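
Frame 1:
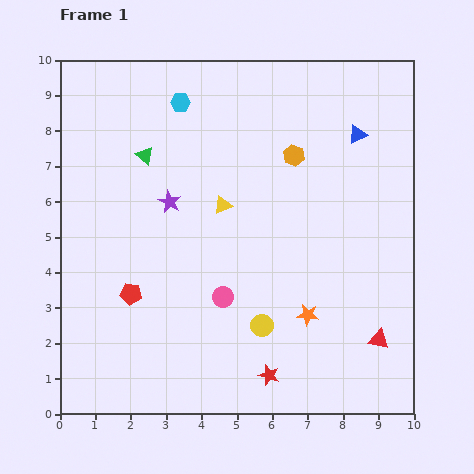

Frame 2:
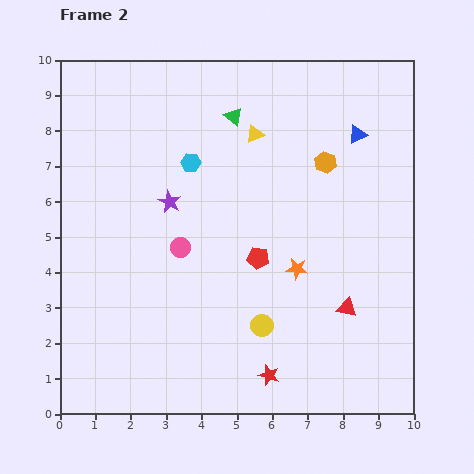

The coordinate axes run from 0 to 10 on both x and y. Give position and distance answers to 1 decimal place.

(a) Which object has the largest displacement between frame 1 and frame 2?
the red pentagon

(moved 3.7; next 2.7)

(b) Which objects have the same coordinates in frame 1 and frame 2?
the red star, the purple star, the yellow circle, the blue triangle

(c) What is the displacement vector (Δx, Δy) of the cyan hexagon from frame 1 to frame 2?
(0.3, -1.7)

The cyan hexagon was at (3.4, 8.8) in frame 1 and (3.7, 7.1) in frame 2.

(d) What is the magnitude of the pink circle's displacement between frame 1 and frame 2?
1.8

The pink circle moved from (4.6, 3.3) to (3.4, 4.7), a distance of √(1.2² + 1.4²) ≈ 1.8.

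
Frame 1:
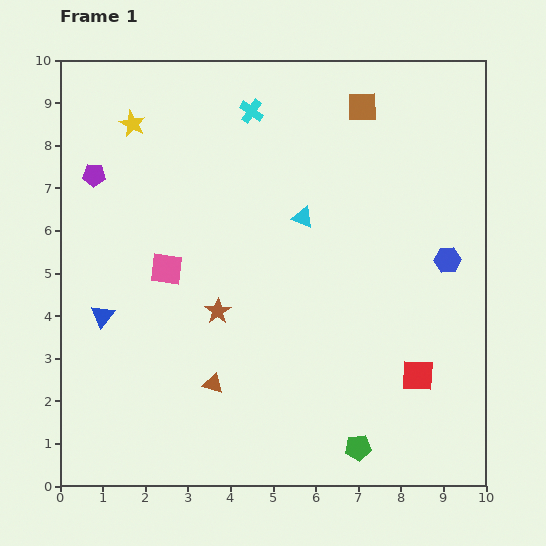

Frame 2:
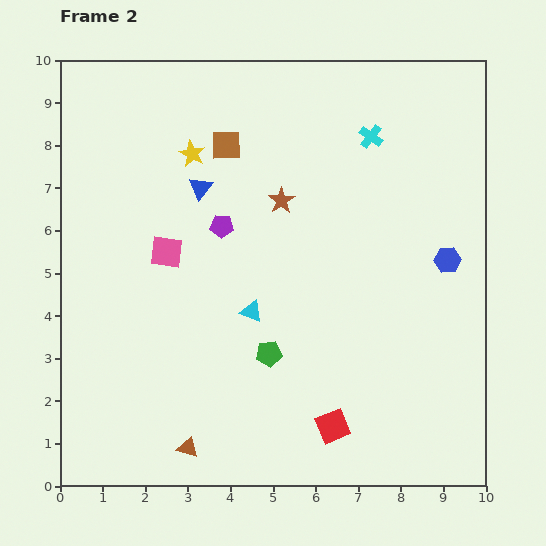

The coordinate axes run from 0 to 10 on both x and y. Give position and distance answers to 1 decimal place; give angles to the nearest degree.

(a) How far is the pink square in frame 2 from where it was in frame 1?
0.4

The pink square moved from (2.5, 5.1) to (2.5, 5.5), a distance of √(0.0² + 0.4²) ≈ 0.4.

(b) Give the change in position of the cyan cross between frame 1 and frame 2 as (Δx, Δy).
(2.8, -0.6)

The cyan cross was at (4.5, 8.8) in frame 1 and (7.3, 8.2) in frame 2.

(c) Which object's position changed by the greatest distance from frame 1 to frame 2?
the blue triangle

(moved 3.8; next 3.3)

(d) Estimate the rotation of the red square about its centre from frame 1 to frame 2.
24° counter-clockwise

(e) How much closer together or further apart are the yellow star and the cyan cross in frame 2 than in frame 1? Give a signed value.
+1.4

Distance in frame 1: 2.8. Distance in frame 2: 4.2.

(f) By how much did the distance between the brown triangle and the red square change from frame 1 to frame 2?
-1.4

Distance in frame 1: 4.8. Distance in frame 2: 3.4.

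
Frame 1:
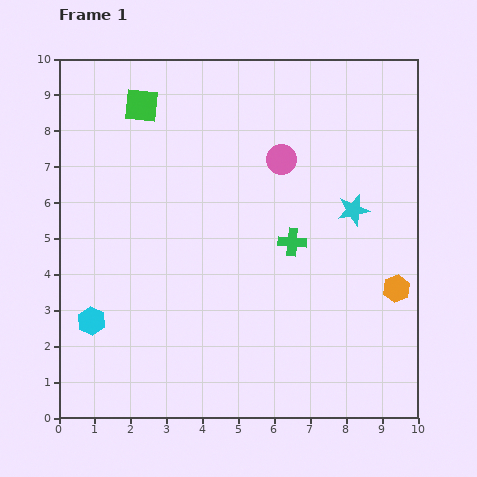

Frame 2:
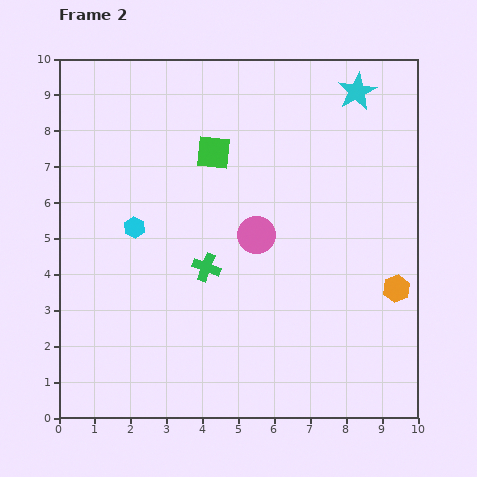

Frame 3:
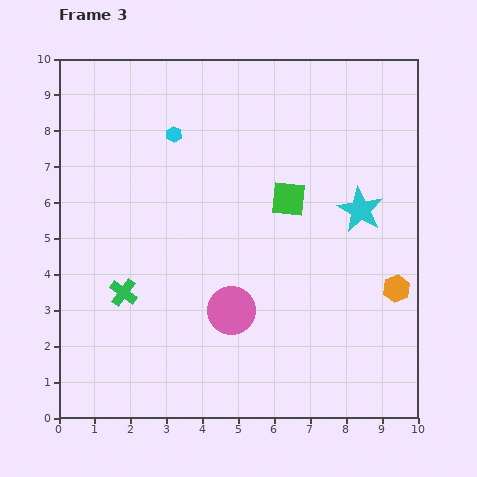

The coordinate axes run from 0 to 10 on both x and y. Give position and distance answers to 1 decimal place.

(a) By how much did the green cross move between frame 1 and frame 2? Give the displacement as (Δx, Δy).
(-2.4, -0.7)

The green cross was at (6.5, 4.9) in frame 1 and (4.1, 4.2) in frame 2.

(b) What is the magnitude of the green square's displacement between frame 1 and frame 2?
2.4

The green square moved from (2.3, 8.7) to (4.3, 7.4), a distance of √(2.0² + 1.3²) ≈ 2.4.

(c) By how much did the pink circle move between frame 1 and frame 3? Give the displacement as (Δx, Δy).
(-1.4, -4.2)

The pink circle was at (6.2, 7.2) in frame 1 and (4.8, 3.0) in frame 3.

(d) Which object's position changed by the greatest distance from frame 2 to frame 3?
the cyan star

(moved 3.3; next 2.8)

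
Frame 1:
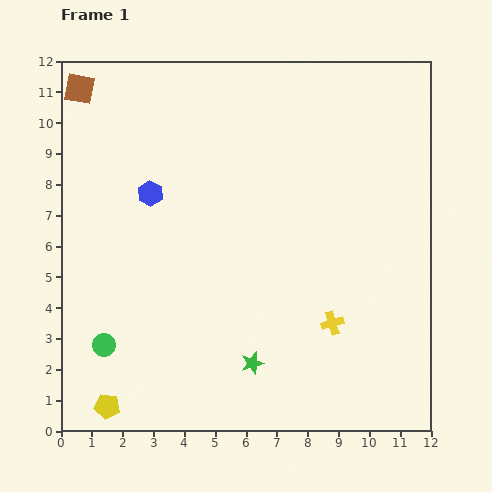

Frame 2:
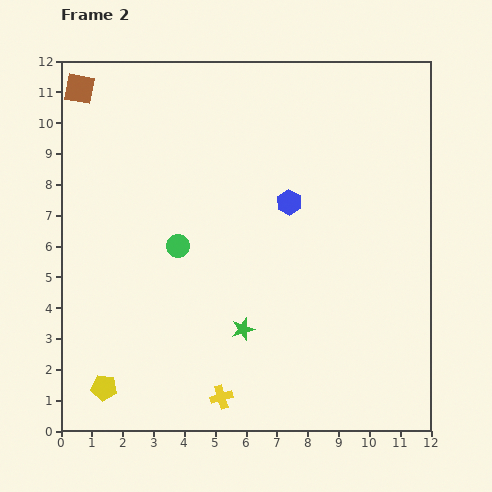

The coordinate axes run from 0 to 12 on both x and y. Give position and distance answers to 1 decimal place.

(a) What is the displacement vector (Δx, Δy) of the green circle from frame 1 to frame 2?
(2.4, 3.2)

The green circle was at (1.4, 2.8) in frame 1 and (3.8, 6.0) in frame 2.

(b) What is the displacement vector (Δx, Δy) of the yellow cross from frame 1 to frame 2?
(-3.6, -2.4)

The yellow cross was at (8.8, 3.5) in frame 1 and (5.2, 1.1) in frame 2.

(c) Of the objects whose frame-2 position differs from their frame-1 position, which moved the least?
the yellow pentagon

(moved 0.6)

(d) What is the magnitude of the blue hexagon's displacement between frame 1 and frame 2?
4.5

The blue hexagon moved from (2.9, 7.7) to (7.4, 7.4), a distance of √(4.5² + 0.3²) ≈ 4.5.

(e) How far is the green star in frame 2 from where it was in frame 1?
1.1

The green star moved from (6.2, 2.2) to (5.9, 3.3), a distance of √(0.3² + 1.1²) ≈ 1.1.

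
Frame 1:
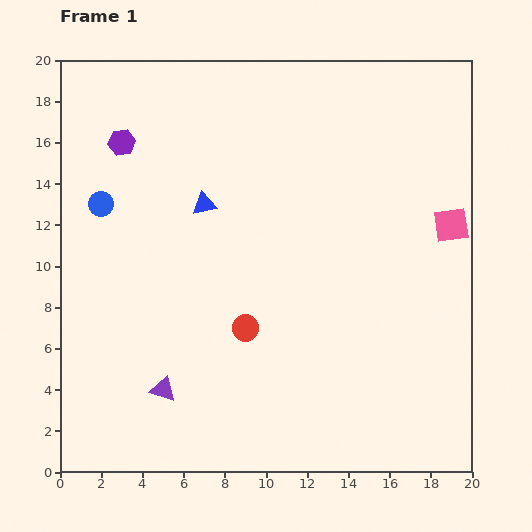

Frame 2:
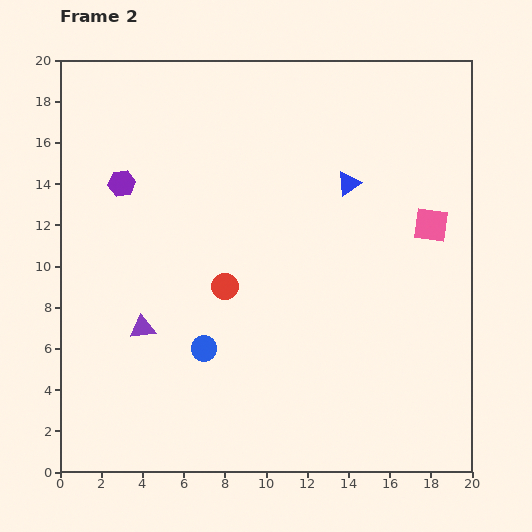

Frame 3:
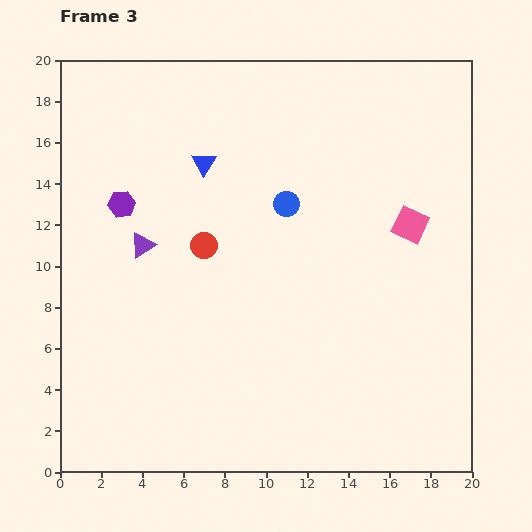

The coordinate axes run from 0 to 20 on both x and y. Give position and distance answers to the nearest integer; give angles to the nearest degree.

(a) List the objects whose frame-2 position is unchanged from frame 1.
none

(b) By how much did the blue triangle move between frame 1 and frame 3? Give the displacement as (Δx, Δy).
(0, 2)

The blue triangle was at (7, 13) in frame 1 and (7, 15) in frame 3.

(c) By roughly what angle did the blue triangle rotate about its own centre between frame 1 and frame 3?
46° counter-clockwise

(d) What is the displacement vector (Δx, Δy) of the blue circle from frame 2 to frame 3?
(4, 7)

The blue circle was at (7, 6) in frame 2 and (11, 13) in frame 3.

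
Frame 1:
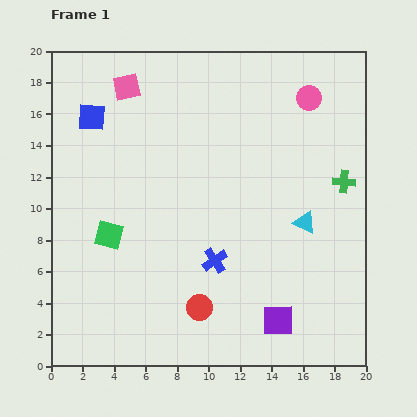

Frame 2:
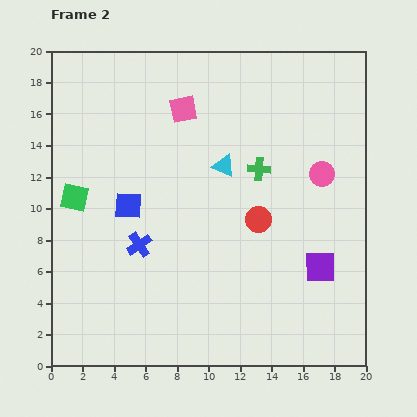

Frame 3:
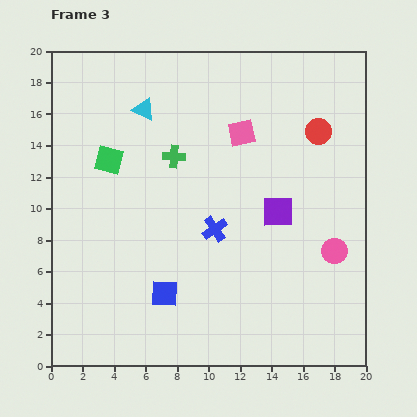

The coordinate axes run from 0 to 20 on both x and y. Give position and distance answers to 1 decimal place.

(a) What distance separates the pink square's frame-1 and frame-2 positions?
3.9

The pink square moved from (4.8, 17.7) to (8.4, 16.3), a distance of √(3.6² + 1.4²) ≈ 3.9.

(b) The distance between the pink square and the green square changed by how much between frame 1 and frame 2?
-0.6

Distance in frame 1: 9.5. Distance in frame 2: 8.9.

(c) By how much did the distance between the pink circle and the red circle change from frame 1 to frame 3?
-7.3

Distance in frame 1: 15.0. Distance in frame 3: 7.7.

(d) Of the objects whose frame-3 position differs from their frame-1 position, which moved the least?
the blue cross

(moved 2.0)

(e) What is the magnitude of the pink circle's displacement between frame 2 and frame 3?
5.0

The pink circle moved from (17.2, 12.2) to (18.0, 7.3), a distance of √(0.8² + 4.9²) ≈ 5.0.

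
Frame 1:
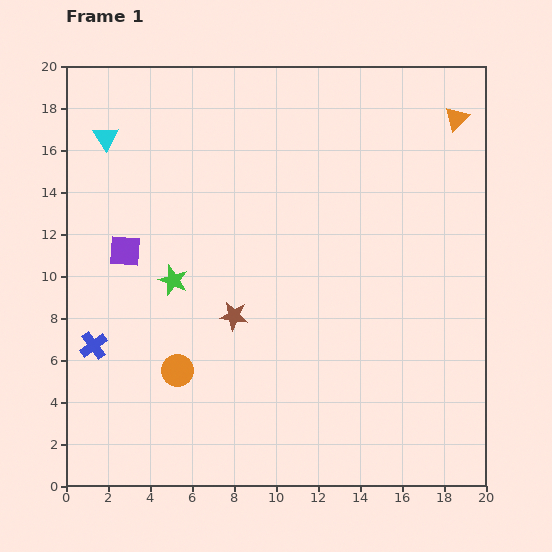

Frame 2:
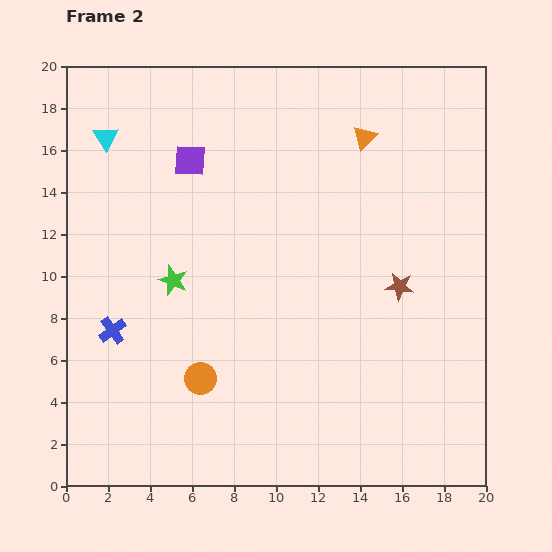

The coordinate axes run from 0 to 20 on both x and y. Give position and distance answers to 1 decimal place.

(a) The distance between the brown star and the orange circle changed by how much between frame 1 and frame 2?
+6.8

Distance in frame 1: 3.7. Distance in frame 2: 10.5.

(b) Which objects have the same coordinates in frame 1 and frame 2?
the cyan triangle, the green star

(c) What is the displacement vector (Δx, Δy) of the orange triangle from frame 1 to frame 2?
(-4.4, -0.9)

The orange triangle was at (18.6, 17.5) in frame 1 and (14.2, 16.6) in frame 2.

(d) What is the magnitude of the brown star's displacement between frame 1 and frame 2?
8.0

The brown star moved from (8.0, 8.1) to (15.9, 9.5), a distance of √(7.9² + 1.4²) ≈ 8.0.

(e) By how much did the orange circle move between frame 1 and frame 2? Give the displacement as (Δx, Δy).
(1.1, -0.4)

The orange circle was at (5.3, 5.5) in frame 1 and (6.4, 5.1) in frame 2.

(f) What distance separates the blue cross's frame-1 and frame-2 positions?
1.1

The blue cross moved from (1.3, 6.7) to (2.2, 7.4), a distance of √(0.9² + 0.7²) ≈ 1.1.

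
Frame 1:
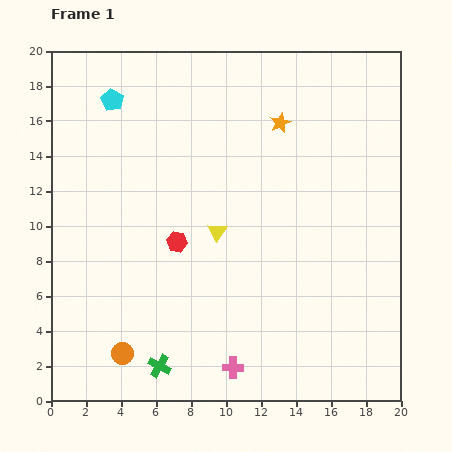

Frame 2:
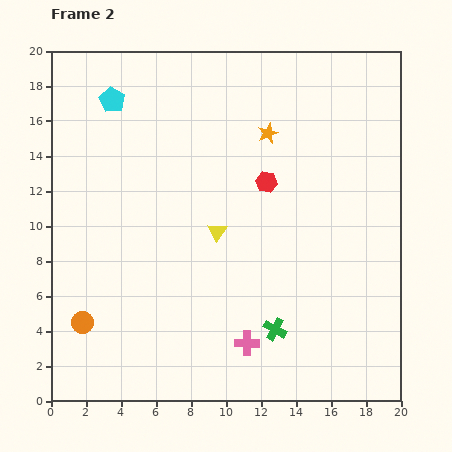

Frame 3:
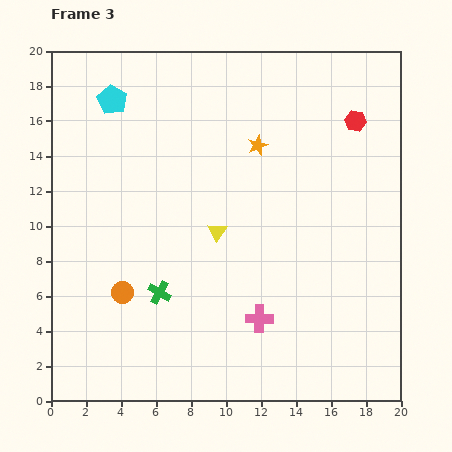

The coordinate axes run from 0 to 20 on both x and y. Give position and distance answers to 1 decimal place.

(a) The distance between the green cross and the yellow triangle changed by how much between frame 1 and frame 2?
-1.9

Distance in frame 1: 8.4. Distance in frame 2: 6.5.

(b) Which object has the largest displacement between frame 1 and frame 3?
the red hexagon

(moved 12.3; next 4.2)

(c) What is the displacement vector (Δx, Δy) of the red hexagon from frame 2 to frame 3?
(5.1, 3.5)

The red hexagon was at (12.3, 12.5) in frame 2 and (17.4, 16.0) in frame 3.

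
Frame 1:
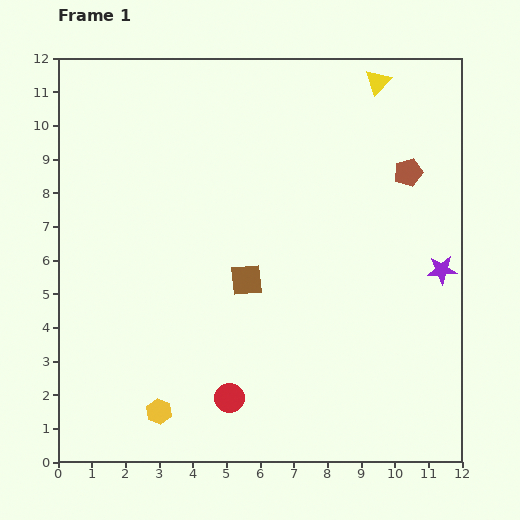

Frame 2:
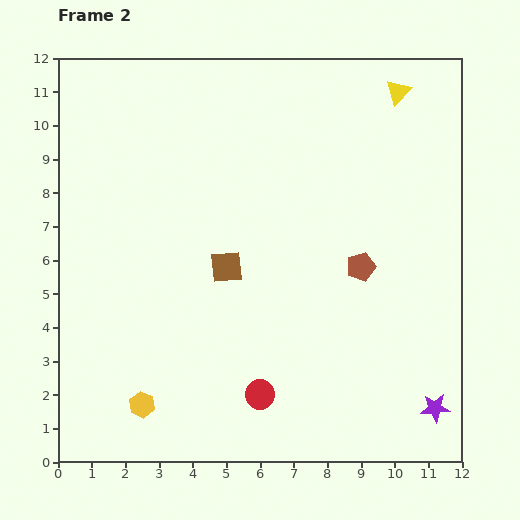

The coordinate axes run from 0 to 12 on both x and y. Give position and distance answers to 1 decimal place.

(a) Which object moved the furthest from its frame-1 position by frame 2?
the purple star

(moved 4.1; next 3.1)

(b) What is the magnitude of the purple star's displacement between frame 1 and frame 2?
4.1

The purple star moved from (11.4, 5.7) to (11.2, 1.6), a distance of √(0.2² + 4.1²) ≈ 4.1.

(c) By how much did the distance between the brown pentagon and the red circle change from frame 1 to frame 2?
-3.7

Distance in frame 1: 8.5. Distance in frame 2: 4.8.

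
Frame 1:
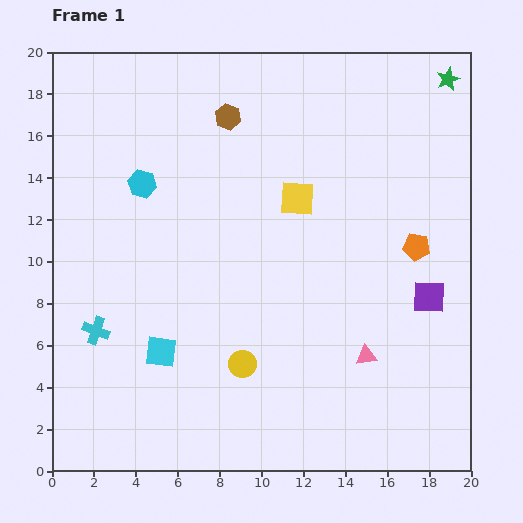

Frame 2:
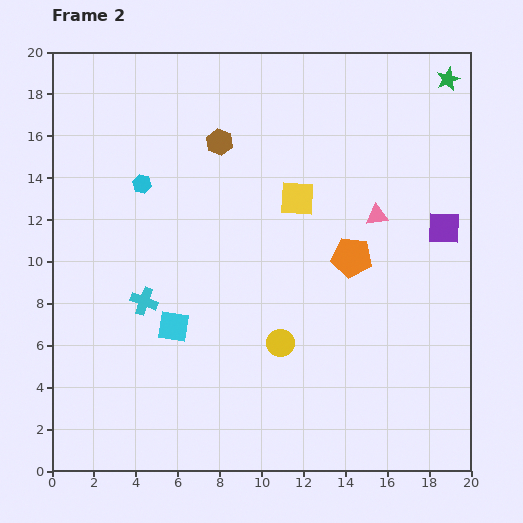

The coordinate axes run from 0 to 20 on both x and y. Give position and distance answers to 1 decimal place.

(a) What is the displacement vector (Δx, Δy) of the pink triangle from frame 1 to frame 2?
(0.5, 6.7)

The pink triangle was at (15.0, 5.5) in frame 1 and (15.5, 12.2) in frame 2.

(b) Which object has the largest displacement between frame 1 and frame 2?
the pink triangle

(moved 6.7; next 3.4)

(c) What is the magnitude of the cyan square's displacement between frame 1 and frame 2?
1.3

The cyan square moved from (5.2, 5.7) to (5.8, 6.9), a distance of √(0.6² + 1.2²) ≈ 1.3.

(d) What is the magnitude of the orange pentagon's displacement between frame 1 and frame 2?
3.1

The orange pentagon moved from (17.4, 10.7) to (14.3, 10.2), a distance of √(3.1² + 0.5²) ≈ 3.1.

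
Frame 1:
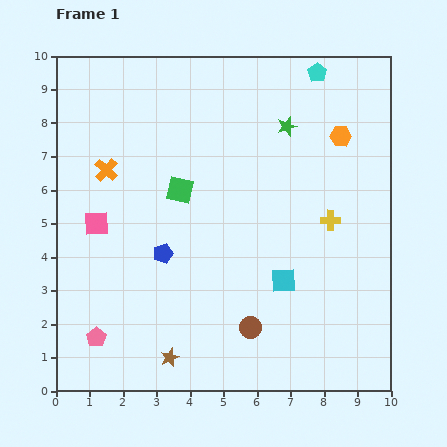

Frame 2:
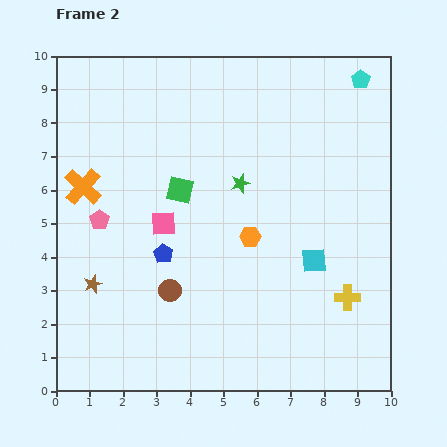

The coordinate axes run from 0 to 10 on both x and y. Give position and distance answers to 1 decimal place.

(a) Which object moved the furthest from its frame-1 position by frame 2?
the orange hexagon

(moved 4.0; next 3.5)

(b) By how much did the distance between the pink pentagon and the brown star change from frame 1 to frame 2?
-0.4

Distance in frame 1: 2.3. Distance in frame 2: 1.9.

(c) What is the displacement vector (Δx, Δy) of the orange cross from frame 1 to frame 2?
(-0.7, -0.5)

The orange cross was at (1.5, 6.6) in frame 1 and (0.8, 6.1) in frame 2.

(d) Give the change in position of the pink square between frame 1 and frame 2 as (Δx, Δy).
(2.0, 0.0)

The pink square was at (1.2, 5.0) in frame 1 and (3.2, 5.0) in frame 2.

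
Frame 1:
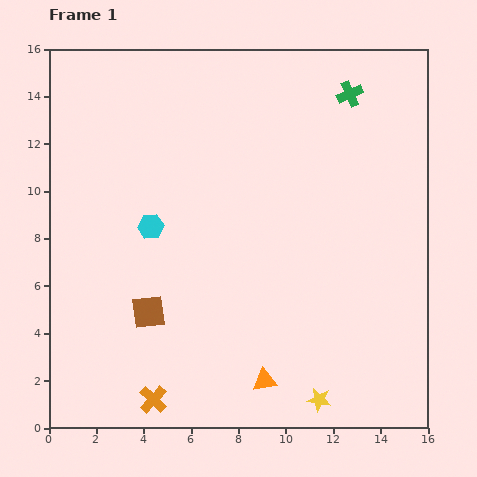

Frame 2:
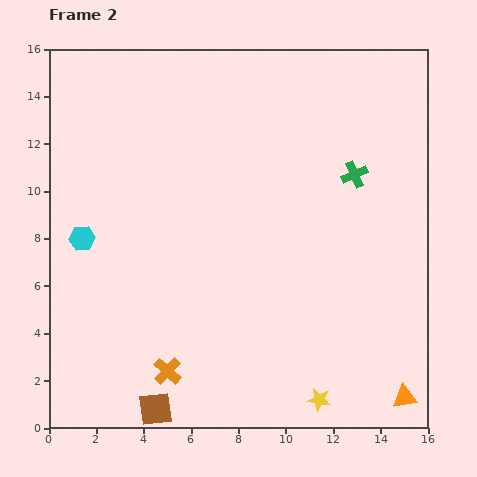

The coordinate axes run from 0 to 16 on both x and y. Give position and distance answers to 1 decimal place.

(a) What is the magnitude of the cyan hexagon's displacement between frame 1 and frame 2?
2.9

The cyan hexagon moved from (4.3, 8.5) to (1.4, 8.0), a distance of √(2.9² + 0.5²) ≈ 2.9.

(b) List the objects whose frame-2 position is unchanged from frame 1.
the yellow star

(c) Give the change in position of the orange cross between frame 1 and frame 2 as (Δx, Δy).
(0.6, 1.2)

The orange cross was at (4.4, 1.2) in frame 1 and (5.0, 2.4) in frame 2.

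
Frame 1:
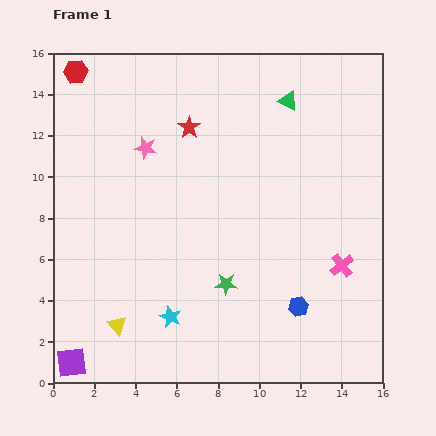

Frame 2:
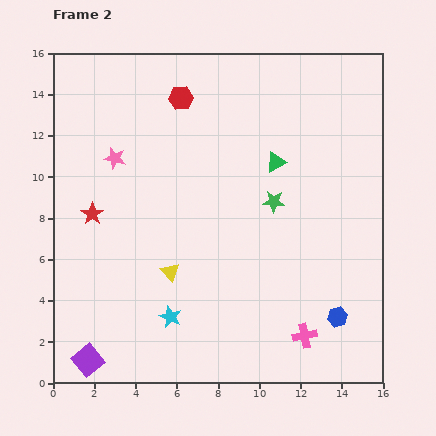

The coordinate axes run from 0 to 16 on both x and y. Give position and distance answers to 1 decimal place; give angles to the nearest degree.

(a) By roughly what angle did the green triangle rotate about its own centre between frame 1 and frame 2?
54° counter-clockwise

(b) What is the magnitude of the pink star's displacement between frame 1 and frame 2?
1.6

The pink star moved from (4.5, 11.4) to (3.0, 10.9), a distance of √(1.5² + 0.5²) ≈ 1.6.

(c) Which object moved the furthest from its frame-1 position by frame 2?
the red star

(moved 6.3; next 5.3)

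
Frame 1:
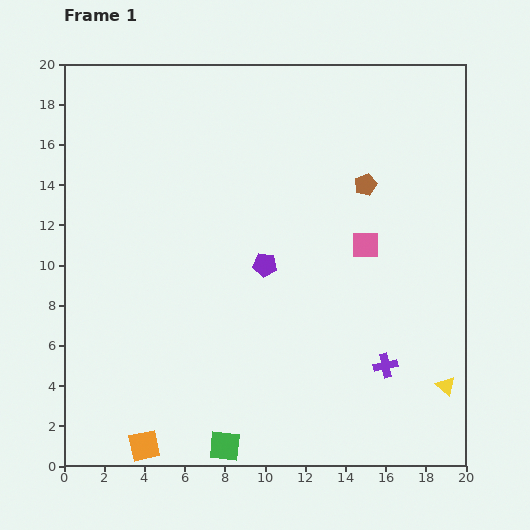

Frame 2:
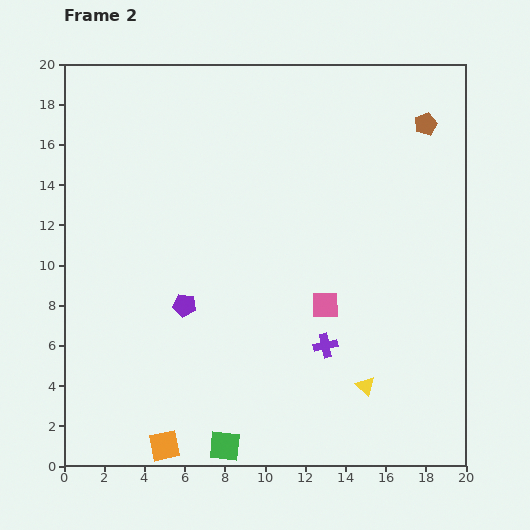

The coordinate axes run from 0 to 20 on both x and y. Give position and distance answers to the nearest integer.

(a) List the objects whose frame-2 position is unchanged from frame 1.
the green square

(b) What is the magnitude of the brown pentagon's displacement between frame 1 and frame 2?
4

The brown pentagon moved from (15, 14) to (18, 17), a distance of √(3² + 3²) ≈ 4.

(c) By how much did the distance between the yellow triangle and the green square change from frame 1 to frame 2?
-3

Distance in frame 1: 11. Distance in frame 2: 8.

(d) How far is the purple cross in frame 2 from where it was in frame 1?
3

The purple cross moved from (16, 5) to (13, 6), a distance of √(3² + 1²) ≈ 3.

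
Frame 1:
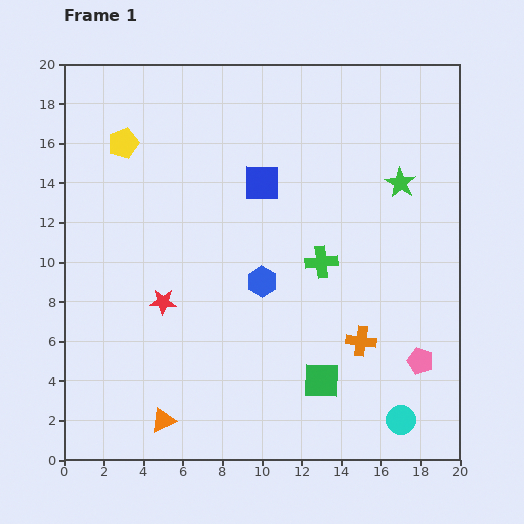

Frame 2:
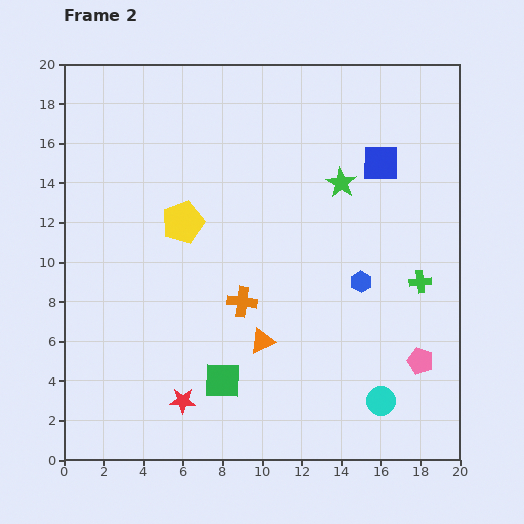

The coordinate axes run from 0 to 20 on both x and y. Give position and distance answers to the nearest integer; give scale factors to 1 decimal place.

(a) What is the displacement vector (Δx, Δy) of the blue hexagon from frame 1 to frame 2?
(5, 0)

The blue hexagon was at (10, 9) in frame 1 and (15, 9) in frame 2.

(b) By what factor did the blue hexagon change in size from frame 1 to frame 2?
0.7×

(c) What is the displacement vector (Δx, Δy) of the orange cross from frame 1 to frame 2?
(-6, 2)

The orange cross was at (15, 6) in frame 1 and (9, 8) in frame 2.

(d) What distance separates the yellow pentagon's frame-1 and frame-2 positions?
5

The yellow pentagon moved from (3, 16) to (6, 12), a distance of √(3² + 4²) ≈ 5.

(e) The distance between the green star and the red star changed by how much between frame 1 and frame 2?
+1

Distance in frame 1: 13. Distance in frame 2: 14.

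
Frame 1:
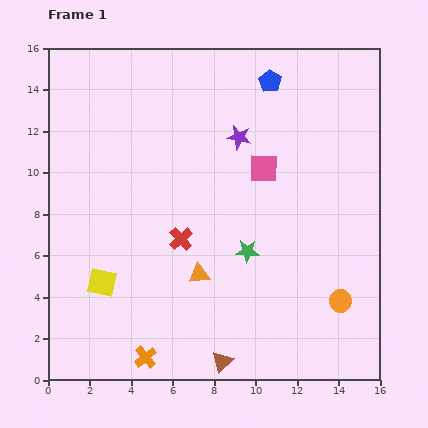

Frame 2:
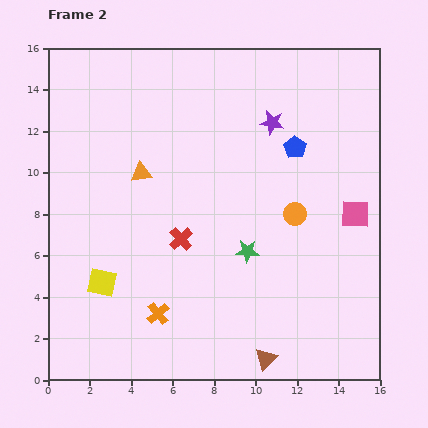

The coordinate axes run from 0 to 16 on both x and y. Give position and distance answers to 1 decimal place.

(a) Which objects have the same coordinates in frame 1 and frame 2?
the red cross, the yellow square, the green star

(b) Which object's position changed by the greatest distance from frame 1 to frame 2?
the orange triangle

(moved 5.6; next 4.9)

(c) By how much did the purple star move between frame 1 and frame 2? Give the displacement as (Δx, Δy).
(1.6, 0.7)

The purple star was at (9.2, 11.7) in frame 1 and (10.8, 12.4) in frame 2.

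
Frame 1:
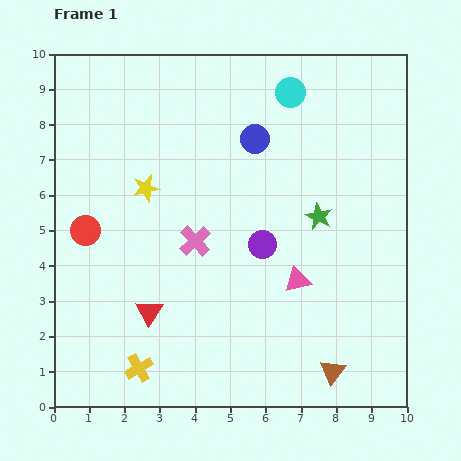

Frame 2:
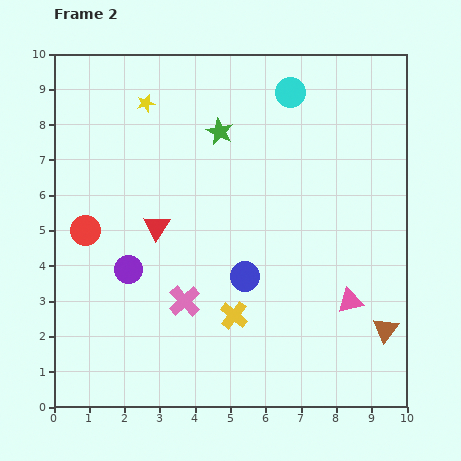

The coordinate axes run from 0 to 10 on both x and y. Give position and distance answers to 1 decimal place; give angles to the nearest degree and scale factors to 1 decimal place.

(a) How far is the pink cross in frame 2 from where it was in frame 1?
1.7

The pink cross moved from (4.0, 4.7) to (3.7, 3.0), a distance of √(0.3² + 1.7²) ≈ 1.7.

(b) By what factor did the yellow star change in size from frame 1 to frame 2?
0.7×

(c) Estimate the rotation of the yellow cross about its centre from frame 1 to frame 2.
20° counter-clockwise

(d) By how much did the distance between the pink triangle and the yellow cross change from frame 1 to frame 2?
-1.8

Distance in frame 1: 5.1. Distance in frame 2: 3.3.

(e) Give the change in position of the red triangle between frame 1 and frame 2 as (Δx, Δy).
(0.2, 2.4)

The red triangle was at (2.7, 2.7) in frame 1 and (2.9, 5.1) in frame 2.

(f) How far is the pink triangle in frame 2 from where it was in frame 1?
1.6

The pink triangle moved from (6.9, 3.6) to (8.4, 3.0), a distance of √(1.5² + 0.6²) ≈ 1.6.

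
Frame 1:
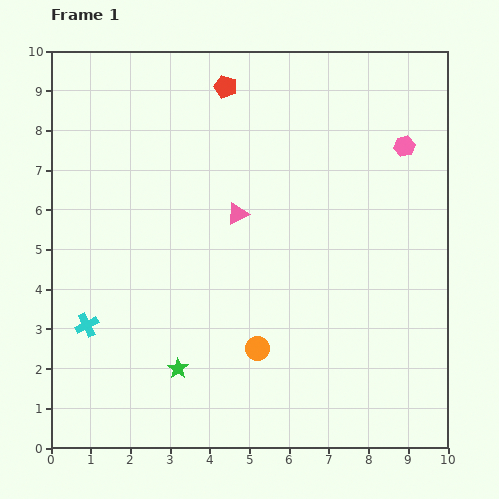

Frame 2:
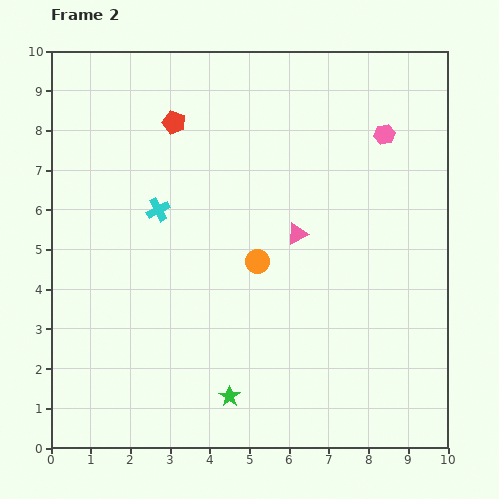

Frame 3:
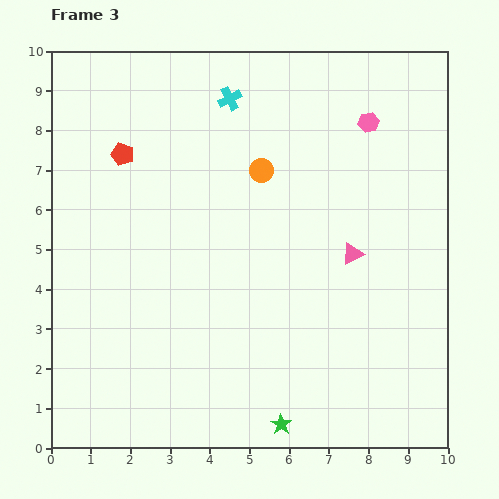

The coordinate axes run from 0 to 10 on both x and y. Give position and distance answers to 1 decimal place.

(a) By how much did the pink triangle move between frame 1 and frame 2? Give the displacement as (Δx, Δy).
(1.5, -0.5)

The pink triangle was at (4.7, 5.9) in frame 1 and (6.2, 5.4) in frame 2.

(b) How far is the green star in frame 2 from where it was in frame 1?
1.5

The green star moved from (3.2, 2.0) to (4.5, 1.3), a distance of √(1.3² + 0.7²) ≈ 1.5.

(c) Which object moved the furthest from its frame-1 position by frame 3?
the cyan cross

(moved 6.7; next 4.5)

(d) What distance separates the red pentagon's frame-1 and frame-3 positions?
3.1

The red pentagon moved from (4.4, 9.1) to (1.8, 7.4), a distance of √(2.6² + 1.7²) ≈ 3.1.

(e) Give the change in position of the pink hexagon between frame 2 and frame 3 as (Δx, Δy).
(-0.4, 0.3)

The pink hexagon was at (8.4, 7.9) in frame 2 and (8.0, 8.2) in frame 3.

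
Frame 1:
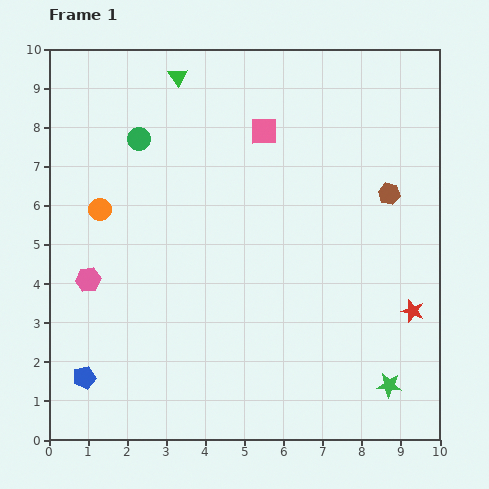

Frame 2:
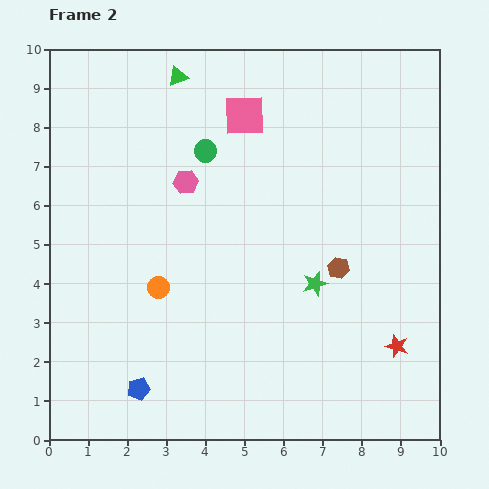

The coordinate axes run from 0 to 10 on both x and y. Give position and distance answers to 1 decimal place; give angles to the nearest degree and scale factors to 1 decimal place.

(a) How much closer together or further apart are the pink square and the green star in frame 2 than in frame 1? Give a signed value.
-2.5

Distance in frame 1: 7.2. Distance in frame 2: 4.7.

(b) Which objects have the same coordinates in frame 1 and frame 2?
the green triangle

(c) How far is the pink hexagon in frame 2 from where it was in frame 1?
3.5

The pink hexagon moved from (1.0, 4.1) to (3.5, 6.6), a distance of √(2.5² + 2.5²) ≈ 3.5.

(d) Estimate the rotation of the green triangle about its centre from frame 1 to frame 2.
41° clockwise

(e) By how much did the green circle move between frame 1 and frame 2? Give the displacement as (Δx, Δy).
(1.7, -0.3)

The green circle was at (2.3, 7.7) in frame 1 and (4.0, 7.4) in frame 2.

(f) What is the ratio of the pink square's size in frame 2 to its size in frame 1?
1.5×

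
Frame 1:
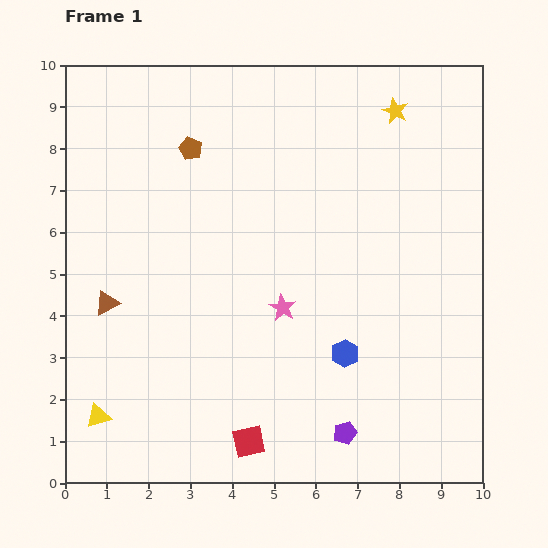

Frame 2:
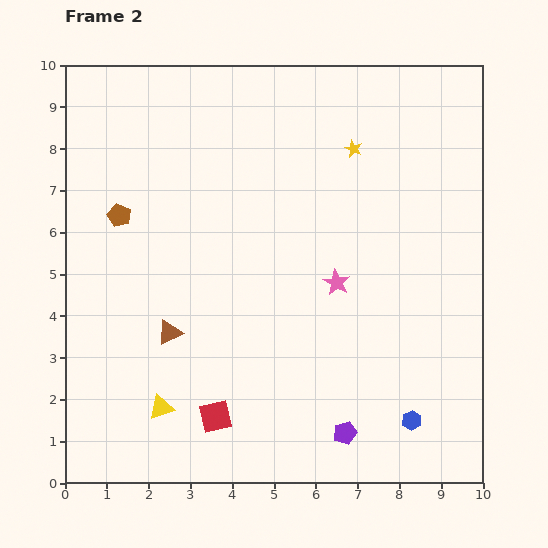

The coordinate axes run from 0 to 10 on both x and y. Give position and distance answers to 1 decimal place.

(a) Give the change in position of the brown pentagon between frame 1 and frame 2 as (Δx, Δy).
(-1.7, -1.6)

The brown pentagon was at (3.0, 8.0) in frame 1 and (1.3, 6.4) in frame 2.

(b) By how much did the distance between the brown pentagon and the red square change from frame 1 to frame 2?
-1.8

Distance in frame 1: 7.1. Distance in frame 2: 5.3.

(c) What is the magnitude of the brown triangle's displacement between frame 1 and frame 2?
1.7

The brown triangle moved from (1.0, 4.3) to (2.5, 3.6), a distance of √(1.5² + 0.7²) ≈ 1.7.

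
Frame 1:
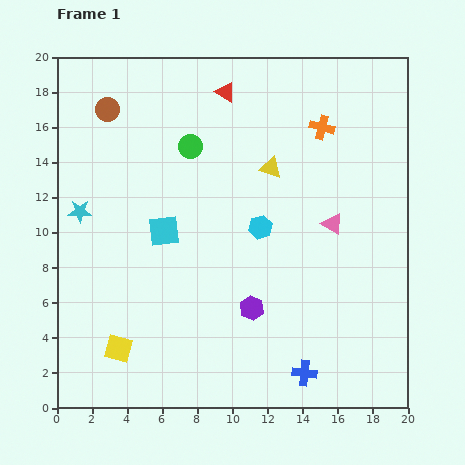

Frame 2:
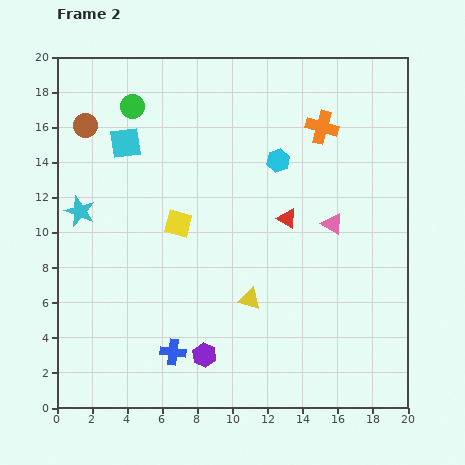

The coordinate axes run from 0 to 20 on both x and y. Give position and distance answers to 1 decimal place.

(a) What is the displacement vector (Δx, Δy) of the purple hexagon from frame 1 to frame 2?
(-2.7, -2.7)

The purple hexagon was at (11.1, 5.7) in frame 1 and (8.4, 3.0) in frame 2.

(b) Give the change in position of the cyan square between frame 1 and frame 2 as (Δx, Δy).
(-2.2, 5.0)

The cyan square was at (6.1, 10.1) in frame 1 and (3.9, 15.1) in frame 2.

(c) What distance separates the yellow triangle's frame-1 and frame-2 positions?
7.6

The yellow triangle moved from (12.2, 13.7) to (11.0, 6.2), a distance of √(1.2² + 7.5²) ≈ 7.6.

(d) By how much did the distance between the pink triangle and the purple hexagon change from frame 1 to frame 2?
+3.9

Distance in frame 1: 6.6. Distance in frame 2: 10.5.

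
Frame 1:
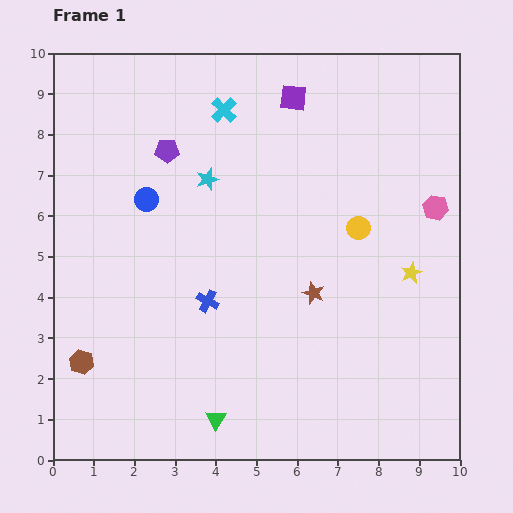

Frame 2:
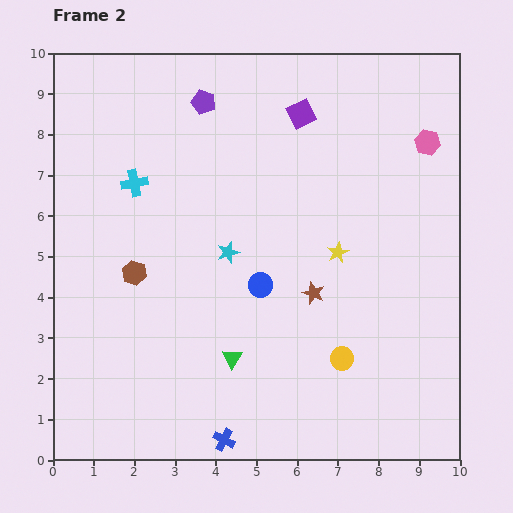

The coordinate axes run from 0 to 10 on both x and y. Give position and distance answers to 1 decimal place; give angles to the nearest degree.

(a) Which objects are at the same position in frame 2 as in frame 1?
the brown star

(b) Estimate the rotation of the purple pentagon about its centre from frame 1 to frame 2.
18° clockwise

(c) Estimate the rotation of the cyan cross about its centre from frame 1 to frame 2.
34° clockwise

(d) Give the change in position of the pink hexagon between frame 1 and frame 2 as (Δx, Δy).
(-0.2, 1.6)

The pink hexagon was at (9.4, 6.2) in frame 1 and (9.2, 7.8) in frame 2.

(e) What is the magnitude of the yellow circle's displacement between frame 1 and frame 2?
3.2

The yellow circle moved from (7.5, 5.7) to (7.1, 2.5), a distance of √(0.4² + 3.2²) ≈ 3.2.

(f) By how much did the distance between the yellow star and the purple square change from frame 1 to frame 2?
-1.7

Distance in frame 1: 5.2. Distance in frame 2: 3.5.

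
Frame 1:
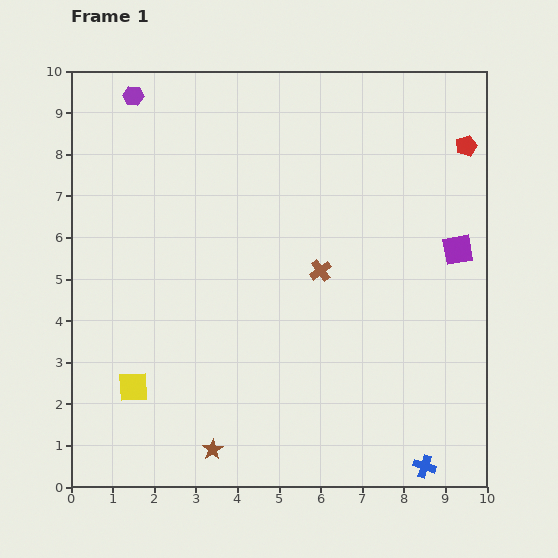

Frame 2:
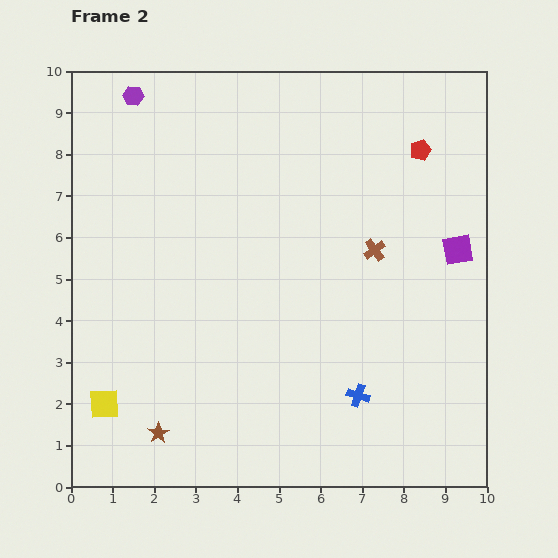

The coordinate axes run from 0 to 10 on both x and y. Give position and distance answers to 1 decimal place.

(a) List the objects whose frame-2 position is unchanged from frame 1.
the purple square, the purple hexagon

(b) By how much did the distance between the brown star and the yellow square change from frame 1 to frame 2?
-0.9

Distance in frame 1: 2.4. Distance in frame 2: 1.5.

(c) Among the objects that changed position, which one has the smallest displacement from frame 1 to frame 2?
the yellow square

(moved 0.8)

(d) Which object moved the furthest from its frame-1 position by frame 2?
the blue cross

(moved 2.3; next 1.4)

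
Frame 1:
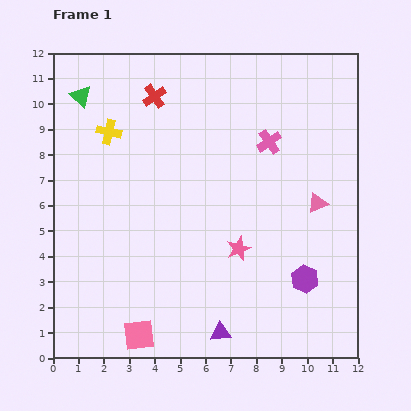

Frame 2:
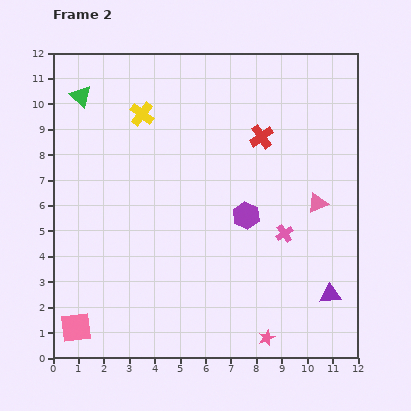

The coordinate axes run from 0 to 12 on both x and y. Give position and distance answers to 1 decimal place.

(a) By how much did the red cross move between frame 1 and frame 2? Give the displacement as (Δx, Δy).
(4.2, -1.6)

The red cross was at (4.0, 10.3) in frame 1 and (8.2, 8.7) in frame 2.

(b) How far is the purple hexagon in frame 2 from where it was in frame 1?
3.4

The purple hexagon moved from (9.9, 3.1) to (7.6, 5.6), a distance of √(2.3² + 2.5²) ≈ 3.4.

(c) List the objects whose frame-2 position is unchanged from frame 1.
the green triangle, the pink triangle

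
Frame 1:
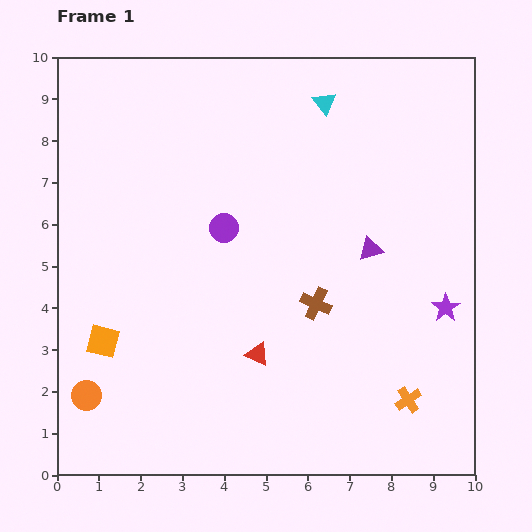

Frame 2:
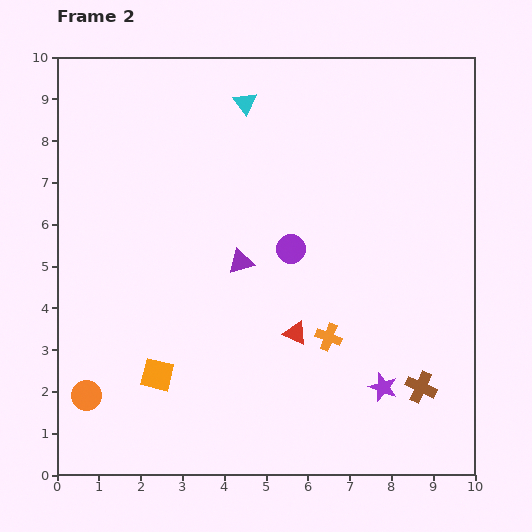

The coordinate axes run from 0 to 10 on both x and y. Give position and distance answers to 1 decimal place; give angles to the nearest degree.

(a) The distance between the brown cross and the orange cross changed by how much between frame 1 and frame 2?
-0.7

Distance in frame 1: 3.2. Distance in frame 2: 2.5.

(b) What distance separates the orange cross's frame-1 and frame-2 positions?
2.4

The orange cross moved from (8.4, 1.8) to (6.5, 3.3), a distance of √(1.9² + 1.5²) ≈ 2.4.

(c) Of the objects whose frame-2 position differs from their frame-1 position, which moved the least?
the red triangle

(moved 1.0)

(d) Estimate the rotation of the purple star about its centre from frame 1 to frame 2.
17° counter-clockwise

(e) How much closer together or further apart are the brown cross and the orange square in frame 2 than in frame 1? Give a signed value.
+1.1

Distance in frame 1: 5.2. Distance in frame 2: 6.3.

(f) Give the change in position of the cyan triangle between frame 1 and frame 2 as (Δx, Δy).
(-1.9, 0.0)

The cyan triangle was at (6.4, 8.9) in frame 1 and (4.5, 8.9) in frame 2.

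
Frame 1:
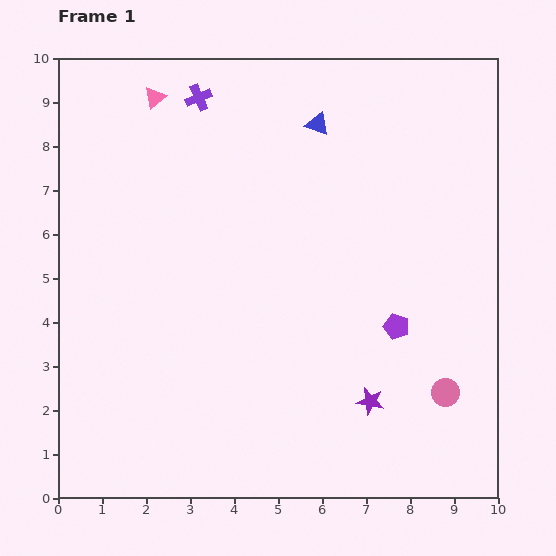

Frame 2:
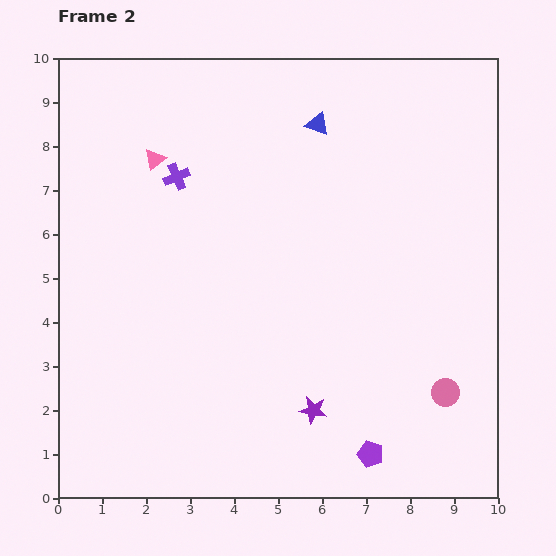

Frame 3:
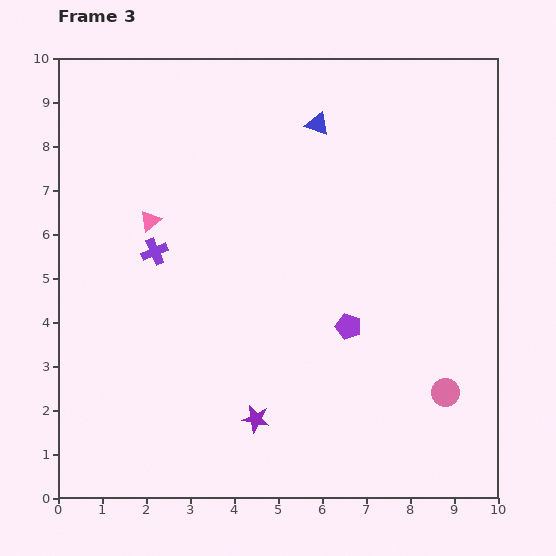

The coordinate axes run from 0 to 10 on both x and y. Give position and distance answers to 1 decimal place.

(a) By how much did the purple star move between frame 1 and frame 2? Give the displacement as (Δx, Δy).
(-1.3, -0.2)

The purple star was at (7.1, 2.2) in frame 1 and (5.8, 2.0) in frame 2.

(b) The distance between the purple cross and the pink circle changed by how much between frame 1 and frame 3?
-1.4

Distance in frame 1: 8.7. Distance in frame 3: 7.3.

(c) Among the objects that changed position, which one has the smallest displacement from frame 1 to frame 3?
the purple pentagon

(moved 1.1)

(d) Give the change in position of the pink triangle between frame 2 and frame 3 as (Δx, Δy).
(-0.1, -1.4)

The pink triangle was at (2.2, 7.7) in frame 2 and (2.1, 6.3) in frame 3.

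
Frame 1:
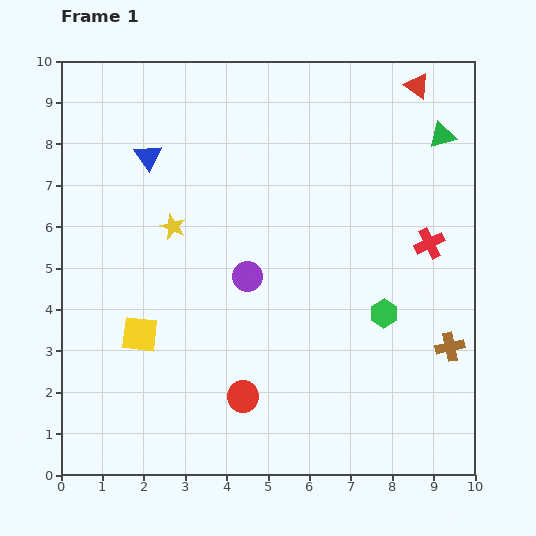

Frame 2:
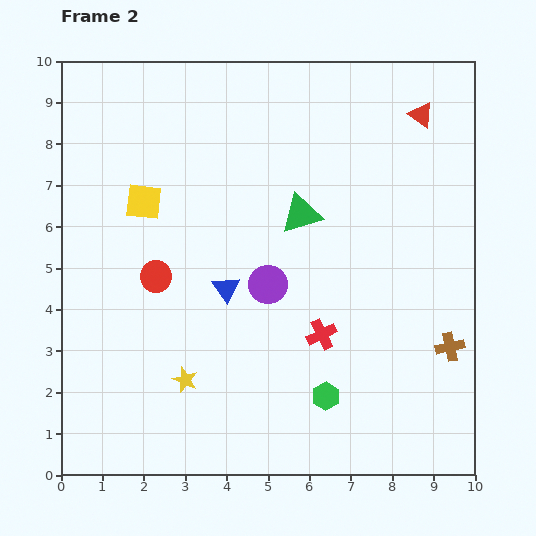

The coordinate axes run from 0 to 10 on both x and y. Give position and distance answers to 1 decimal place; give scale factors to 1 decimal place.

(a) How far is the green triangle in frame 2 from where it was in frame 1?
3.9

The green triangle moved from (9.2, 8.2) to (5.8, 6.3), a distance of √(3.4² + 1.9²) ≈ 3.9.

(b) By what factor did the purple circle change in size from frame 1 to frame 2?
1.3×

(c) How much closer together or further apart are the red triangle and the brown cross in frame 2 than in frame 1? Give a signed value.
-0.8

Distance in frame 1: 6.4. Distance in frame 2: 5.6.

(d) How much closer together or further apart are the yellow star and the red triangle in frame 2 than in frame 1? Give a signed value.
+1.8

Distance in frame 1: 6.8. Distance in frame 2: 8.6.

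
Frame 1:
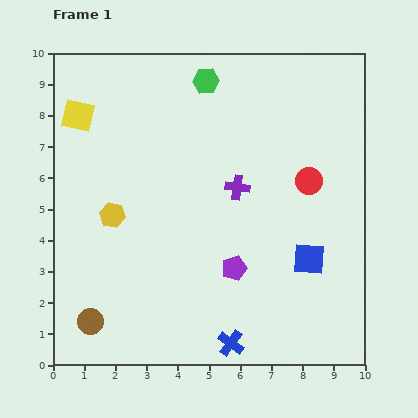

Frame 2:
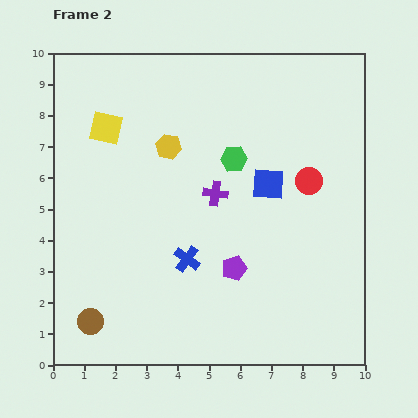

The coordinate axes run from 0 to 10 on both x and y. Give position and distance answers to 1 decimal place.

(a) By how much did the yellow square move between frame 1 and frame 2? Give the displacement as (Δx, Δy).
(0.9, -0.4)

The yellow square was at (0.8, 8.0) in frame 1 and (1.7, 7.6) in frame 2.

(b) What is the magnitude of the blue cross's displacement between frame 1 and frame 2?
3.0

The blue cross moved from (5.7, 0.7) to (4.3, 3.4), a distance of √(1.4² + 2.7²) ≈ 3.0.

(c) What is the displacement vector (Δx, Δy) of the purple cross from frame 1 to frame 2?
(-0.7, -0.2)

The purple cross was at (5.9, 5.7) in frame 1 and (5.2, 5.5) in frame 2.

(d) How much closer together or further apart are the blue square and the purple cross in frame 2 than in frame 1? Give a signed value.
-1.6

Distance in frame 1: 3.3. Distance in frame 2: 1.7.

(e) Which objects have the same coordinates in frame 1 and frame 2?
the red circle, the purple pentagon, the brown circle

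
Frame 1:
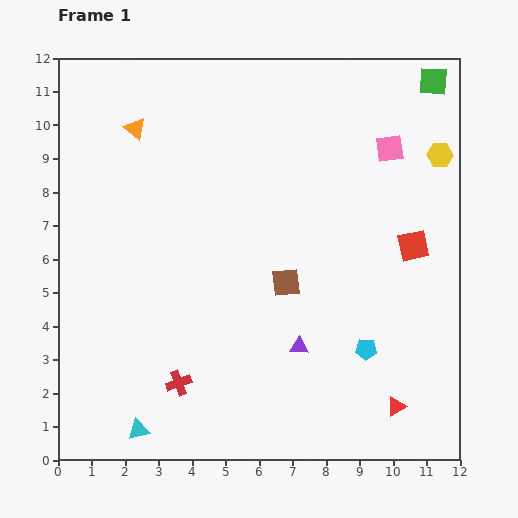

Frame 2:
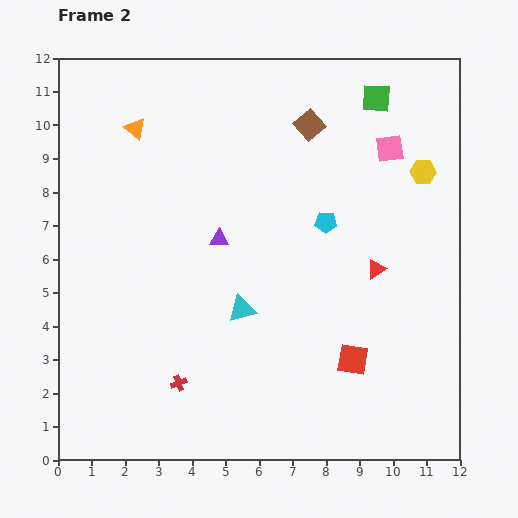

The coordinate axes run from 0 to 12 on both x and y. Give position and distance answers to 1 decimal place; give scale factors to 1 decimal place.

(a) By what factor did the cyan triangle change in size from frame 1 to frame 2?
1.3×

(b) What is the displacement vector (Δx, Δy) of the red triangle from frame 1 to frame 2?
(-0.6, 4.1)

The red triangle was at (10.1, 1.6) in frame 1 and (9.5, 5.7) in frame 2.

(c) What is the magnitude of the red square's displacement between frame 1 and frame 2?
3.8

The red square moved from (10.6, 6.4) to (8.8, 3.0), a distance of √(1.8² + 3.4²) ≈ 3.8.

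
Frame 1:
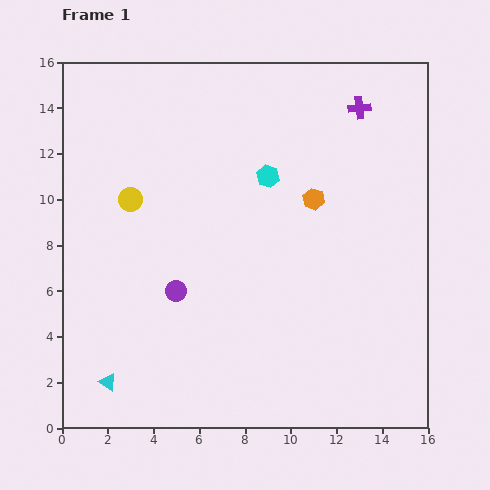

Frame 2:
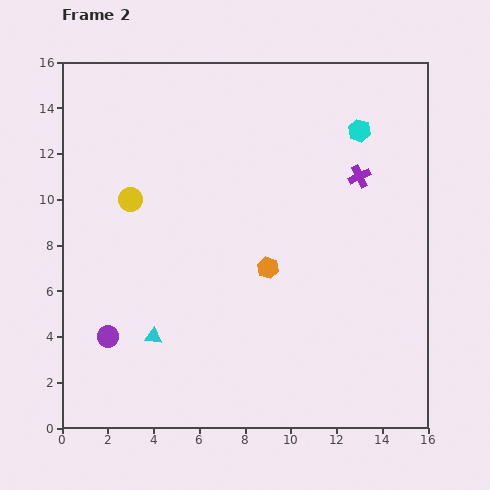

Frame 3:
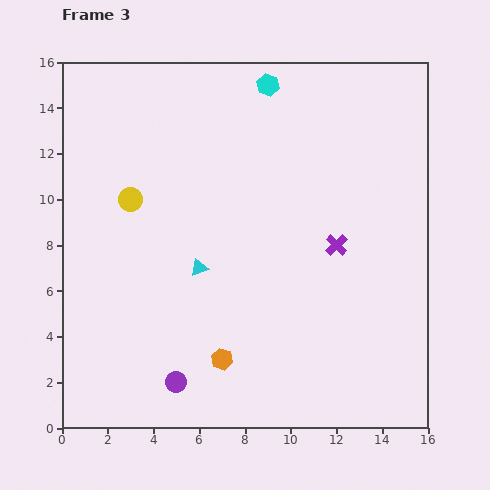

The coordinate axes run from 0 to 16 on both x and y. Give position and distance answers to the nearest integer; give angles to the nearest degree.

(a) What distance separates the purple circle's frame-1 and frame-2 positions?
4

The purple circle moved from (5, 6) to (2, 4), a distance of √(3² + 2²) ≈ 4.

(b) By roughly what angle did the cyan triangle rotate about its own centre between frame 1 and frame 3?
54° counter-clockwise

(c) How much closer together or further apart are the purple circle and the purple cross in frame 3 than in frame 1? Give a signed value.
-2

Distance in frame 1: 11. Distance in frame 3: 9.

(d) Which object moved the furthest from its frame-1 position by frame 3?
the orange hexagon

(moved 8; next 6)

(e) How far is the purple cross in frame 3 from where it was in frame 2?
3

The purple cross moved from (13, 11) to (12, 8), a distance of √(1² + 3²) ≈ 3.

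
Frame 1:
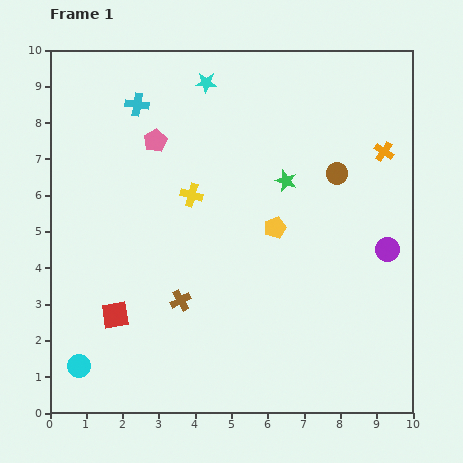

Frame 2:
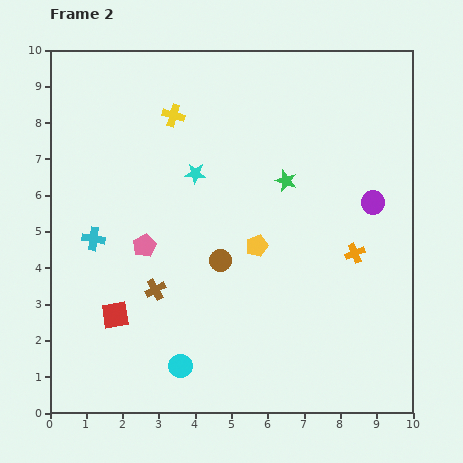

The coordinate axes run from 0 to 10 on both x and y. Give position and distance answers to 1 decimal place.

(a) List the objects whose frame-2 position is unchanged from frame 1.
the green star, the red square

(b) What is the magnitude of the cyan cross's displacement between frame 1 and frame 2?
3.9

The cyan cross moved from (2.4, 8.5) to (1.2, 4.8), a distance of √(1.2² + 3.7²) ≈ 3.9.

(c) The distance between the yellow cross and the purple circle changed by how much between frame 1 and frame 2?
+0.4

Distance in frame 1: 5.6. Distance in frame 2: 6.0.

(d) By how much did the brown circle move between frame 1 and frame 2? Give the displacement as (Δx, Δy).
(-3.2, -2.4)

The brown circle was at (7.9, 6.6) in frame 1 and (4.7, 4.2) in frame 2.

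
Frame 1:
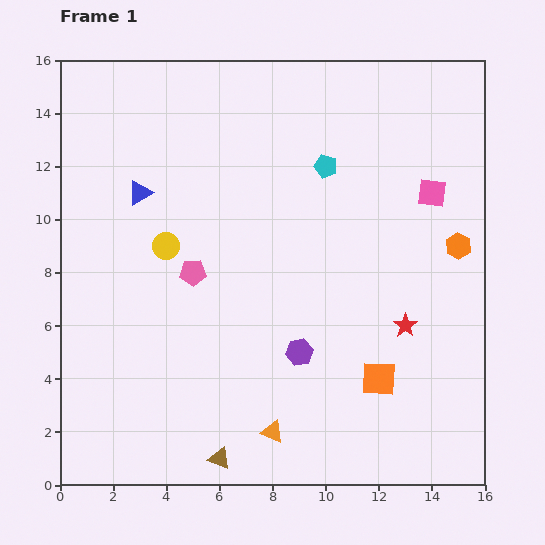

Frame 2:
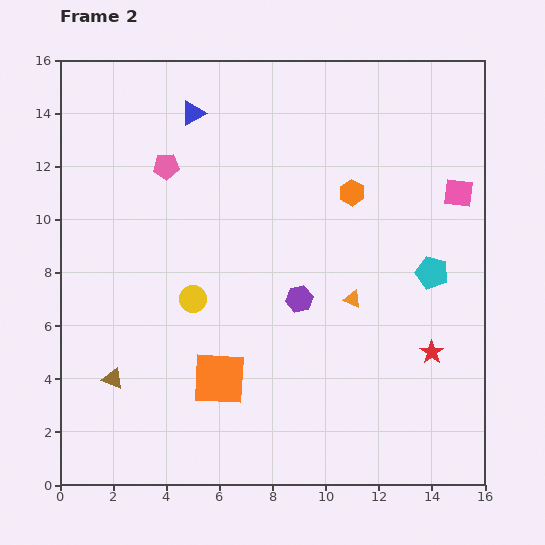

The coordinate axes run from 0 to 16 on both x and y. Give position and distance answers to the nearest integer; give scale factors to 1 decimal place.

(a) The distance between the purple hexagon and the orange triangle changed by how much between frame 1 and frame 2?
-1

Distance in frame 1: 3. Distance in frame 2: 2.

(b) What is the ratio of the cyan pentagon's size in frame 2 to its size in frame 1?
1.4×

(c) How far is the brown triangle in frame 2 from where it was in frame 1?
5

The brown triangle moved from (6, 1) to (2, 4), a distance of √(4² + 3²) ≈ 5.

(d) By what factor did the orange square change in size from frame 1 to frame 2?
1.6×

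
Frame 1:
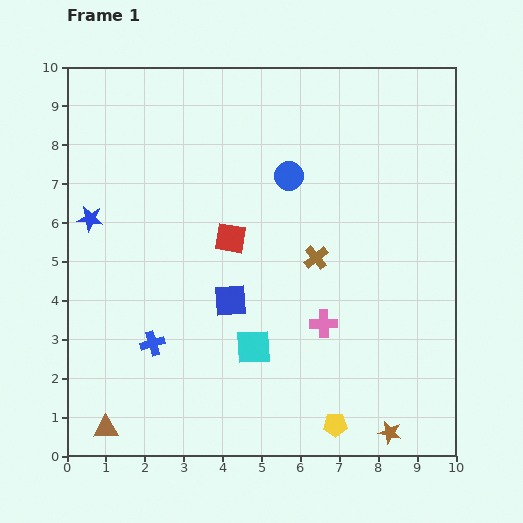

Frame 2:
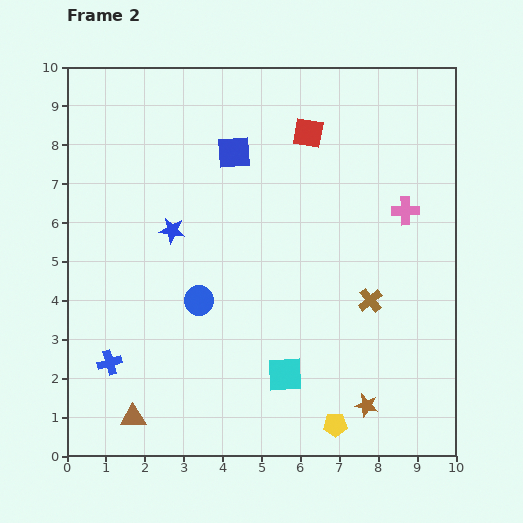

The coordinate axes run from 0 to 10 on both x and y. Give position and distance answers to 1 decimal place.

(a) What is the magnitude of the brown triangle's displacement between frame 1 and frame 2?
0.8

The brown triangle moved from (1.0, 0.7) to (1.7, 1.0), a distance of √(0.7² + 0.3²) ≈ 0.8.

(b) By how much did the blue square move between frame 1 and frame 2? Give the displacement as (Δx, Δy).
(0.1, 3.8)

The blue square was at (4.2, 4.0) in frame 1 and (4.3, 7.8) in frame 2.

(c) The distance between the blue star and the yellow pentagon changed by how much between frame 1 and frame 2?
-1.7

Distance in frame 1: 8.2. Distance in frame 2: 6.5.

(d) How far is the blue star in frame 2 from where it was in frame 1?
2.1

The blue star moved from (0.6, 6.1) to (2.7, 5.8), a distance of √(2.1² + 0.3²) ≈ 2.1.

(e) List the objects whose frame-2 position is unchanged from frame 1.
the yellow pentagon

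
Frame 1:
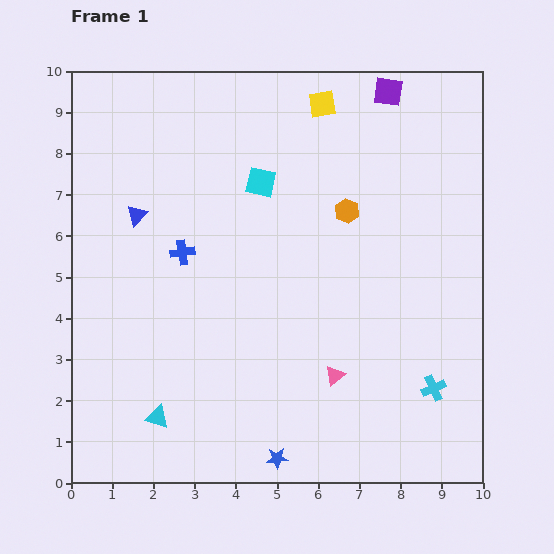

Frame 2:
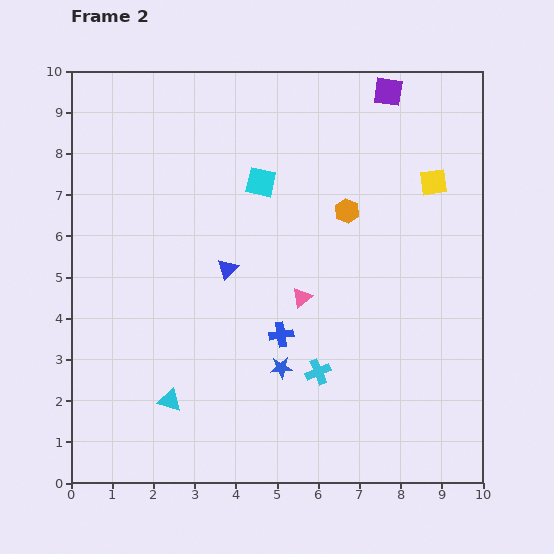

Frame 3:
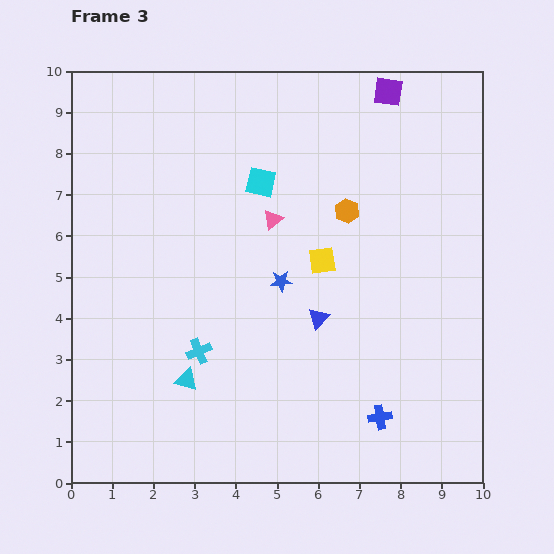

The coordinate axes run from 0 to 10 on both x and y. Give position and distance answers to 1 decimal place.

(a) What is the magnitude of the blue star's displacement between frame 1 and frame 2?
2.2

The blue star moved from (5.0, 0.6) to (5.1, 2.8), a distance of √(0.1² + 2.2²) ≈ 2.2.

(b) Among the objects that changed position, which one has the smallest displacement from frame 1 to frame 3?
the cyan triangle

(moved 1.1)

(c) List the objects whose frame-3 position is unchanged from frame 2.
the purple square, the orange hexagon, the cyan square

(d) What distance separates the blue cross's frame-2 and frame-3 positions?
3.1

The blue cross moved from (5.1, 3.6) to (7.5, 1.6), a distance of √(2.4² + 2.0²) ≈ 3.1.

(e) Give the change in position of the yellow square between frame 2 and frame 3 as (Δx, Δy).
(-2.7, -1.9)

The yellow square was at (8.8, 7.3) in frame 2 and (6.1, 5.4) in frame 3.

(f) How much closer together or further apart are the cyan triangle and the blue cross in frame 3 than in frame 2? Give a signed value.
+1.7

Distance in frame 2: 3.1. Distance in frame 3: 4.8.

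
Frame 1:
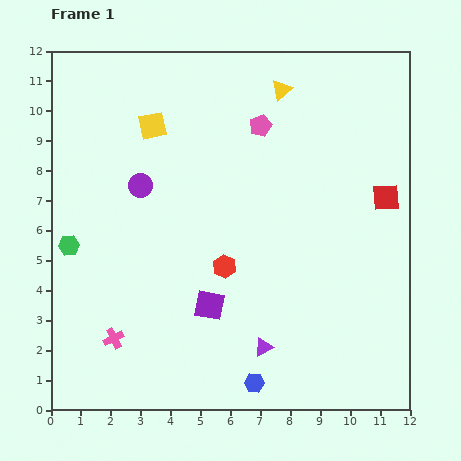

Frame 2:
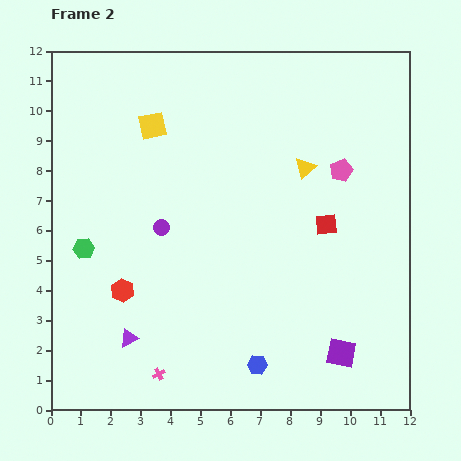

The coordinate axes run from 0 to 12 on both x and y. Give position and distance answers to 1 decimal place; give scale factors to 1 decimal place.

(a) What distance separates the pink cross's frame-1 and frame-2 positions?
1.9

The pink cross moved from (2.1, 2.4) to (3.6, 1.2), a distance of √(1.5² + 1.2²) ≈ 1.9.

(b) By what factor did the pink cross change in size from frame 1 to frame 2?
0.6×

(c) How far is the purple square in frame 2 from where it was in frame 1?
4.7

The purple square moved from (5.3, 3.5) to (9.7, 1.9), a distance of √(4.4² + 1.6²) ≈ 4.7.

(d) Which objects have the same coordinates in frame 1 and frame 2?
the yellow square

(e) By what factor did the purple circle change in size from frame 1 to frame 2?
0.6×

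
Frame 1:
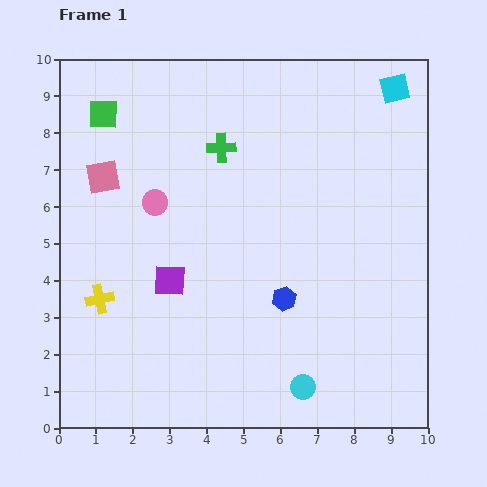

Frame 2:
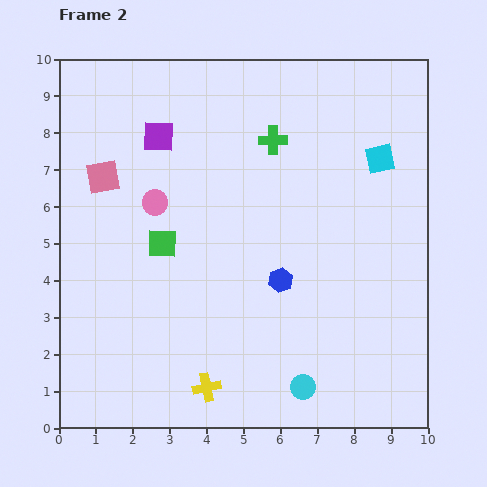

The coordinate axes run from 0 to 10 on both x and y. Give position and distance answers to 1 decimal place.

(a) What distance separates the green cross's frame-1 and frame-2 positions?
1.4

The green cross moved from (4.4, 7.6) to (5.8, 7.8), a distance of √(1.4² + 0.2²) ≈ 1.4.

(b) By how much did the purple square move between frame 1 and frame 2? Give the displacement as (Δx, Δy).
(-0.3, 3.9)

The purple square was at (3.0, 4.0) in frame 1 and (2.7, 7.9) in frame 2.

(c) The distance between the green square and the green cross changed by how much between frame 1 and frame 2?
+0.8

Distance in frame 1: 3.3. Distance in frame 2: 4.1.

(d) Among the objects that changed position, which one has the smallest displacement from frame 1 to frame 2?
the blue hexagon

(moved 0.5)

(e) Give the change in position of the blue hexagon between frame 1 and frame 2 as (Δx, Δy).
(-0.1, 0.5)

The blue hexagon was at (6.1, 3.5) in frame 1 and (6.0, 4.0) in frame 2.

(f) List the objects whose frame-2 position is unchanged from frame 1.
the pink circle, the pink square, the cyan circle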